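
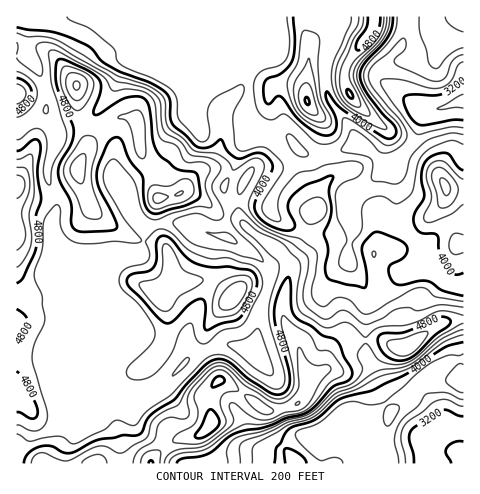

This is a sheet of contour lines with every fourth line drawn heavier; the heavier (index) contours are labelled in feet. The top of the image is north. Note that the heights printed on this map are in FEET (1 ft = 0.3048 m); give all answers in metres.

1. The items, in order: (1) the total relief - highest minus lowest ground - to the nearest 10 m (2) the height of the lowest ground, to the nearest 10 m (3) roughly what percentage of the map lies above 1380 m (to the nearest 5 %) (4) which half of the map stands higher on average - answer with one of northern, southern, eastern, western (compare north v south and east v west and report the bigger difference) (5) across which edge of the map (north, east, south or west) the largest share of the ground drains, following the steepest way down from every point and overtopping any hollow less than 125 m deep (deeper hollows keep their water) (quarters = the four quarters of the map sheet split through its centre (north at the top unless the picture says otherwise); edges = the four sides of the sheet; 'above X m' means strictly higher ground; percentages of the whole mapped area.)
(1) From the lowest to the highest ground is roughly 850 m.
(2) About 900 m is the lowest elevation on the sheet.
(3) Roughly 35 % of the ground is higher than 1380 m.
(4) Taken as a whole, the western half is higher than the eastern.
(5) Most of the ground drains across the eastern edge.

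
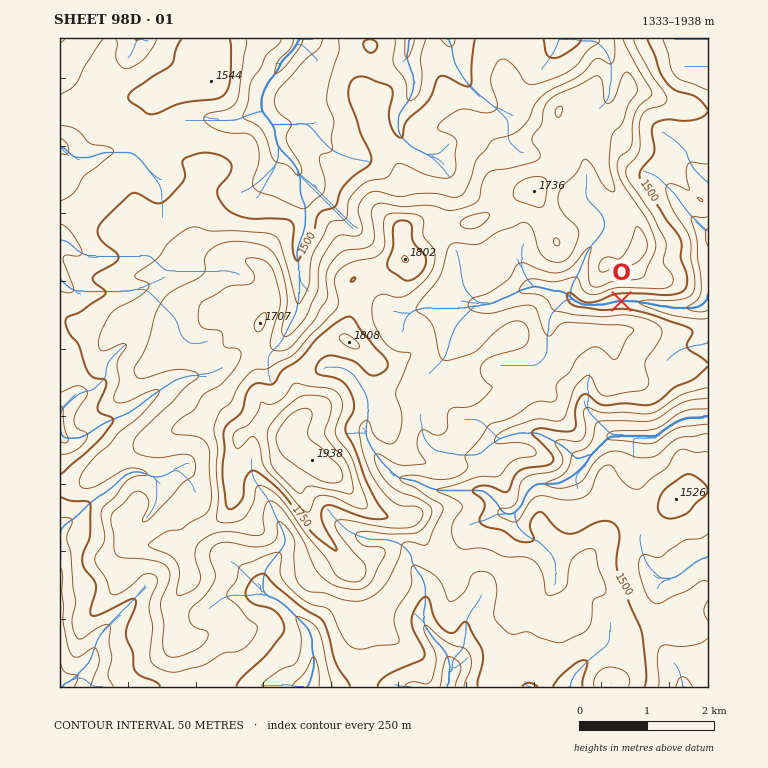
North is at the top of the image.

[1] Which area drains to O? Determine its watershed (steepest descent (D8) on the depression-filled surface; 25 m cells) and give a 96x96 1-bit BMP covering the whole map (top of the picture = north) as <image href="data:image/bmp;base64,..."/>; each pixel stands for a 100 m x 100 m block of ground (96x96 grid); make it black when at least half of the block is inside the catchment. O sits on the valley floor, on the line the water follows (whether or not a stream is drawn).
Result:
<image width="96" height="96" href="data:image/bmp;base64,Qk2+BAAAAAAAAD4AAAAoAAAAYAAAAGAAAAABAAEAAAAAAIAEAAATCwAAEwsAAAIAAAAAAAAA////AAAAAAAAAAAAAAAAAAAAAAAAAAAAAAAAAAAAAAAAAAAAAAAAAAAAAAAAAAAAAAAAAAAAAAAAAAAAAAAAAAAAAAAAAAAAAAAAAAAAAAAAAAAAAAAAAAAAAAAAAAAAAAAAAAAAAAAAAAAAAAAAAAAAAAAAAAAAAAAAAAAAAAAAAAAAAAAAAAAAAAAAAAAAAAAAAAAAAAAAAAAAAAAAAAAAAAAAAAAAAAAAAAAAAAAAAAAAAAAAAAAAAAAAAAAAAAAAAAAAAAAAAAAAAAAAAAAAAAAAAAAAAAAAAAAAAAAAAAAAAAAAAAAAAAAAAAAAAAAAAAAAAAAAAAAAAAAAAAAAAAAAAAAAAAAAAAAAAAAAAAAAAAAAAAAAAAAAAAAAAAAAAAAAAAAAAAAAAAAAAAAAAAAAAAAAAAAAAAAAAAAAAAAAAAAAAAAAAAAAAAAAAAAAAAAAAAAAAAAAAAAAAAAAAAAAAAAAAAAAAAAAAAAAAAAAAAAAAAAAAAAAAAAAAAAAAAAAAAAAAAAAAAAAAAAAAAAAAAAAAAAAAAAAAAAAAAAAAAAAAAAAAAAAAAAAAAAAAAAAAAAAAAAAAAAAAAAAAAAAAAAAAAAAAAAAAAAAAAAAAAAAAAAAAAAAAAAAAAAAAAAAAAAAAAAAAAAAAAAAAAAAAAAAAAAAAAAAAAAAAAAAAAAAAAAAAAAAAAAAAAAAAAAAAAAAAAAAAAH/HwAAAAAAAAAAAAH//8AAAAAAAAAAAAH//+AAAAAAAAAAAAH///8AAAAAAAAAAAP////AAAAAAAAAAAf////AAAAAAAAAAA/////gAAAAAAAAAD/////gAAAAAAAAAD/////4wAAAAAAAAB//////4AAAAAAAAB//////4AAAAAAAAB//////4AAAAAAAAB//////4AAAAAAAAB//////4AAAAAAAAB//////4AAAAAAAAB//////4AAAAAAAAA//////4AAAAAAAAAP/////4AAAAAAAAAB/////4AAAAAAAAAAf////+AAAAAAAAAAf/////AAAAAAAAAAf/////AAAAAAAAAAf/////AAAAAAAAAAf/////AAAAAAAAAAP////+AAAAAAAAAAAA///+AAAAAAAAAAAAP//8AAAAAAAAAAAAH//4AAAAAAAAAAAAB//4AAAAAAAAAAAAAP/wAAAAAAAAAAAAAH/gAAAAAAAAAAAAAB/gAAAAAAAAAAAAAA/gAAAAAAAAAAAAAAfAAAAAAAAAAAAAAAfAAAAAAAAAAAAAAA/AAAAAAAAAAAAAAA+AAAAAAAAAAAAAAAcAAAAAAAAAAAAAAAAAAAAAAAAAAAAAAAAAAAAAAAAAAAAAAAAAAAAAAAAAAAAAAAAAAAAAAAAAAAAAAAAAAAAAAAAAAAAAAAAAAAAAAAAAAAAAAAAAAAAAAAAAAAAAAAAAAAAAAAAAAAAAAAAAAAAAAAAAAAAAAAAAAAAAAAAAAAAAAAAAAAAAAAAAAAAAAAAAAAAAAAAAAAAAAAAAAAAAAAAAAAAAAAAAAA="/>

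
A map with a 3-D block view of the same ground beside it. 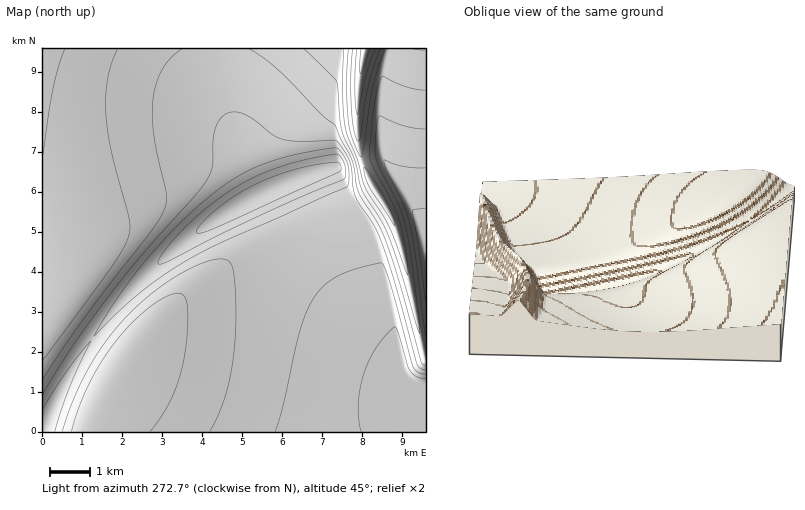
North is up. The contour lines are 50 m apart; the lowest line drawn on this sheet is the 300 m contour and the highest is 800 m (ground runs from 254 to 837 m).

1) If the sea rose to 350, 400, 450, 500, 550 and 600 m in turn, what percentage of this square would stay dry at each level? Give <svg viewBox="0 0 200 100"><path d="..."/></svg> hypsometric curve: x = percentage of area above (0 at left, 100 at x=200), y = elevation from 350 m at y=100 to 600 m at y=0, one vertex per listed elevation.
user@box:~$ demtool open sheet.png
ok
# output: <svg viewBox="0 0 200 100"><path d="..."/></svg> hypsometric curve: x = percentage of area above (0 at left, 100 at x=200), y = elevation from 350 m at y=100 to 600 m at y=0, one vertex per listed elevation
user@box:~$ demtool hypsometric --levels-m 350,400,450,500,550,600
<svg viewBox="0 0 200 100"><path d="M185 100l-26-20-41-20-40-20-37-20-31-20"/></svg>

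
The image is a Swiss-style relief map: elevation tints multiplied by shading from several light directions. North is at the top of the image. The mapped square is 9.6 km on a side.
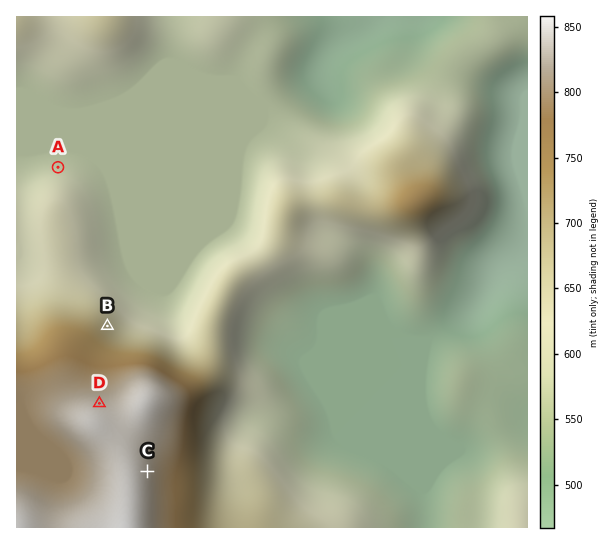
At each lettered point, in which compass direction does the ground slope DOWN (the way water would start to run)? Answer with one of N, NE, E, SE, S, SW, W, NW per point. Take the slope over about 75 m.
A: N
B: NE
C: E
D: N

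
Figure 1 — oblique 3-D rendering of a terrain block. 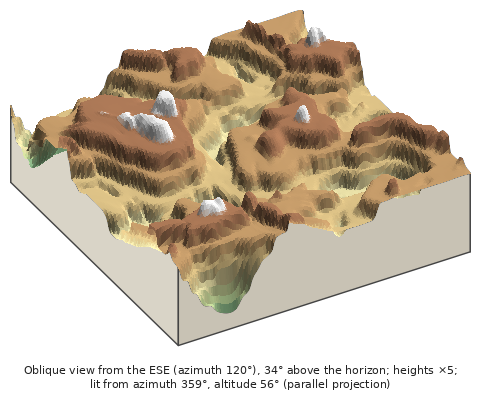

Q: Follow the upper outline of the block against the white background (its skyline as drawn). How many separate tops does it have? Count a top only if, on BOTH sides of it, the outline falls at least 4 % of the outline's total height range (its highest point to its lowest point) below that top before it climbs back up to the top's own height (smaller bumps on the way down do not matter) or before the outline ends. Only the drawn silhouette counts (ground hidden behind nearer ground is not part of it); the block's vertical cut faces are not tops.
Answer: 3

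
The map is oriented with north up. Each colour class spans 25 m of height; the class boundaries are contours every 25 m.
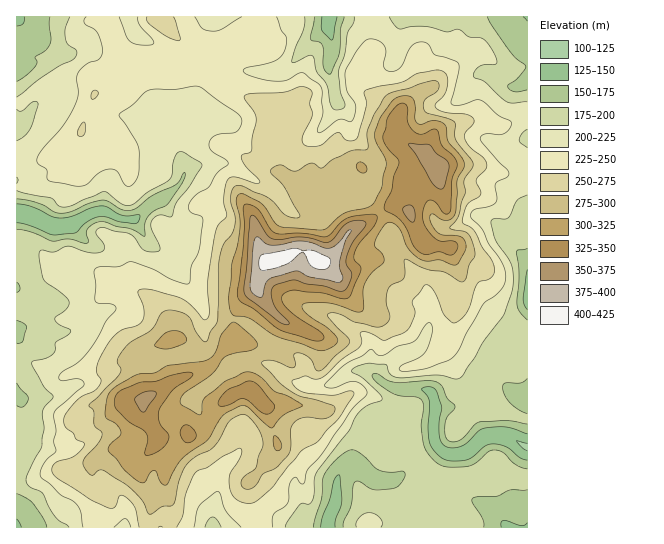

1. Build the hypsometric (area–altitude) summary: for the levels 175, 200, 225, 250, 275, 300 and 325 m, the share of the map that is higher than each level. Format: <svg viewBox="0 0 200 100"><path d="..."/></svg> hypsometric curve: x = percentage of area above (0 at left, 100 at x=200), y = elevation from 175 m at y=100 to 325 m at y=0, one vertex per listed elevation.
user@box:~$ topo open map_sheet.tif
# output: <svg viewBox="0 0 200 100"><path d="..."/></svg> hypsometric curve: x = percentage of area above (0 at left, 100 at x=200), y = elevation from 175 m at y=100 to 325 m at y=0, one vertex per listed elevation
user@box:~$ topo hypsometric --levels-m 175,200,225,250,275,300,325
<svg viewBox="0 0 200 100"><path d="M184 100l-32-17-38-16-39-17-24-17-22-16-14-17"/></svg>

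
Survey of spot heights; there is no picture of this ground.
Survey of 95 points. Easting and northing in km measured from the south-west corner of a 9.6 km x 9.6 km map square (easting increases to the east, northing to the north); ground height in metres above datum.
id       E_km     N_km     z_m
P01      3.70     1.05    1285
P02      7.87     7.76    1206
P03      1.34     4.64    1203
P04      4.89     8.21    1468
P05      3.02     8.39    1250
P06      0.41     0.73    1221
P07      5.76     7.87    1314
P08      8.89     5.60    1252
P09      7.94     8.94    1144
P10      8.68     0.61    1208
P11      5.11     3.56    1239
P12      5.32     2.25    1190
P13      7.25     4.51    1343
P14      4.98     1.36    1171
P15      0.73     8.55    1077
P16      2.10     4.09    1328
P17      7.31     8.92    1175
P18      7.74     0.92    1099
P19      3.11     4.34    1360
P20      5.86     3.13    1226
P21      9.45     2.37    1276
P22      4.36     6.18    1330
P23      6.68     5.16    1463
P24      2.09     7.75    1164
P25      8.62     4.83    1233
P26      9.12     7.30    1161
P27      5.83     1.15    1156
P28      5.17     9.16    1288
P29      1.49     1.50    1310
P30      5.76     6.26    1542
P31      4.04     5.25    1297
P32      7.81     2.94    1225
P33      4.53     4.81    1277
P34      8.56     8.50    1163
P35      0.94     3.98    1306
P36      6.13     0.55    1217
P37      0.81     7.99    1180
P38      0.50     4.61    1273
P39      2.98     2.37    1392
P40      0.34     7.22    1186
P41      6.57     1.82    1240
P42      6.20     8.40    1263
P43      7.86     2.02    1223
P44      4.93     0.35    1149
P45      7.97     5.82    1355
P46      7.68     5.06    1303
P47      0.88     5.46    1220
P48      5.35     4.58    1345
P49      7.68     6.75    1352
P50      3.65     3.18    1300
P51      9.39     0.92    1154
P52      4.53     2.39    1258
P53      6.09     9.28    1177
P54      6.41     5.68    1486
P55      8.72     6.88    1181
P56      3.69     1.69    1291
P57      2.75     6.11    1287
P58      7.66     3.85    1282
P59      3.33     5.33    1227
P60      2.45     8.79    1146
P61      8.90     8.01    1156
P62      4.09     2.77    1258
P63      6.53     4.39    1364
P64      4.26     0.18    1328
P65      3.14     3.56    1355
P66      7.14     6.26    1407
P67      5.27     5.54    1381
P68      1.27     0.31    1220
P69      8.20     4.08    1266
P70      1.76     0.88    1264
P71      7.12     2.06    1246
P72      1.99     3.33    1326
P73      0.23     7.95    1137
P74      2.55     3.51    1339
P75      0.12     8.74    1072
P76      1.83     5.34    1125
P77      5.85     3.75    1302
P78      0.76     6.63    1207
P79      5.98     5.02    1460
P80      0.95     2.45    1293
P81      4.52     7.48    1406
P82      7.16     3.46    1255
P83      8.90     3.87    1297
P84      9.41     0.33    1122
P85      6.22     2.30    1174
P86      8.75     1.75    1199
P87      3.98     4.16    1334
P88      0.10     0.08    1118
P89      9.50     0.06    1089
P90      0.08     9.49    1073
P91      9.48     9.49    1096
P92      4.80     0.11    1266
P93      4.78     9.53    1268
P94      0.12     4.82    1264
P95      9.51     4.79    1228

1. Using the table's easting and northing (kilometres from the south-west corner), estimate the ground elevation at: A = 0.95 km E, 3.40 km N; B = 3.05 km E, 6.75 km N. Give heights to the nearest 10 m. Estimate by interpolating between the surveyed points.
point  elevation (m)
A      1310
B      1340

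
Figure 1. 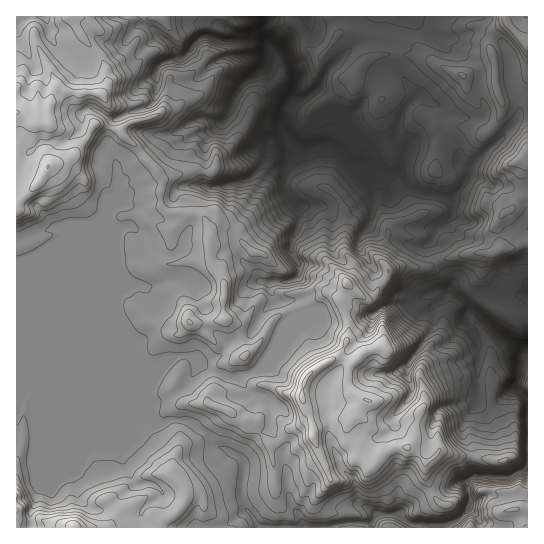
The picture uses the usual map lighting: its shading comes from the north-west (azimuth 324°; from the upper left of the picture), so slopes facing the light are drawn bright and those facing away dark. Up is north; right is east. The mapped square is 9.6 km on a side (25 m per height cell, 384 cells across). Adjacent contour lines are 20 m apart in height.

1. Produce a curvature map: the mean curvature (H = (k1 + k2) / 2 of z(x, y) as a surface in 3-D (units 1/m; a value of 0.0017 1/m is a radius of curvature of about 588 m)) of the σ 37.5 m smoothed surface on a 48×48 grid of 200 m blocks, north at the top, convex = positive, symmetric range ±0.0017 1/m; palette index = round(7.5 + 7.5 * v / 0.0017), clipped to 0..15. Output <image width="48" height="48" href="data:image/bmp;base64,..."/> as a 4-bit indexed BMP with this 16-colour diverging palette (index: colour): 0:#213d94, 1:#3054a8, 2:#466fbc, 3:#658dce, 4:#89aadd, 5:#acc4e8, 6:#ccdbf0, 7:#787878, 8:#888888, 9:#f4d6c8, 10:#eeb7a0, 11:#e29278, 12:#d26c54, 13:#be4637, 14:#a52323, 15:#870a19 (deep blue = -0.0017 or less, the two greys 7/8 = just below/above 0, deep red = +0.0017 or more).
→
<image width="48" height="48" href="data:image/bmp;base64,Qk32BAAAAAAAAHYAAAAoAAAAMAAAADAAAAABAAQAAAAAAIAEAAATCwAAEwsAABAAAAAAAAAAlD0hAKhUMAC8b0YAzo1lAN2qiQDoxKwA8NvMAHh4eACIiIgAyNb0AKC37gB4kuIAVGzSADdGvgAjI6UAGQqHAJOqvqmYd3iFV3d6VmZVVCJCyiESAPJnacOneFRohoibWZiEeZlLmKujM0y85wa8qKR0ZmqnmnZqiYeFmKWYlGVJmHZ7zwWWeMRmd3iZdpVpiXeGiLWHuWZodoeISw/OypV3d3dnh3ipmHeFeKSIX9PJdma3gQEAG5Z3d3d3aJqphniVeKWImxiblVbXeGaLMJZ3d3h3dniXV4h2aYZnx0uJpaibi6ze9pZ4h3d3d3eKiGVmaoZ3w4iHmrlqyGh2sod3iHd3d3d5h2doiXdNlIh2Z3psYodnpYd3d3d3d3Z4VoiKhnmKhoh5dXladIdnpId3d3d3d3h2Vmmpl4OKZomGVJqlp1d3o3d3iHh3d3eKu7qHdkPKZ3eLlyrmNXWYt3h4h4d3d3eHaoeHZZvXZ3mpnHXah2WmUHd3eHd3d3enZ6h2u5O5VolYiWa3d4WrCYiIh3d3d3d5ZmVlVVaehWlDMx+WeJWqdnh4d3d3d3d4dnmrZ3Zo7WqV2AfHdoSoR4d4d3d3d4dmdnaMlnZmWKbJv6CmmnWqdXh3d3d3d3iJV7VmmHd3Y7lZyplaaHW3NYd3d3d3d3iIqWeHS2d3doqD93holltiind3d3d3eId6yJ2ZWJd3dYlA9VR2lZYqqHd3d3h3iIdopVlXlXmYZalkJFdnmjW5iHd3d4d3iHd4Z31GqVd3iae9lGZ3hHp3d3d3eHh3d2eHdk1lZZi5p5x3xVZlR5d3h3d3h4h3d4d3ZouHRlYJh9p1u2d4hXp2h3d4eId3iIiYiKl2aM0GW2iC26u5dWd2Rnd3eHh3eHh3d4hnvZNrx308tnZprMvLloh3d4d3iIeXaKhqiYKolLdJZVZWZ3Z6mmZ4d3d3h2iXaKaJeKVHlZkliImGlomHd3VmZ3d3d4h4aJeJd2tHlnp0uYdlV0SpdstnZ4d4iHiamZqXl2dXhoiUl4q7dpl6p5SIeHZ3d3lXibeYmHVWZ5l2dniHVmqZl3t4hpZ3d3pXdTR5emSZmZd3d4VFdXp3aHi3l8Z3d2mWZJMheHapmYZ3iGepp1ZleHapiIWHdouJqtu8SGZ3iHd3d2iqiFe6iXeamoV3aMZndrhmh4aHd3Z3eWeJhnR6y4aHepRmfHd3pMmkVoeGd2iHiGZ5dog1bHdWVrc410Vnd3a6ZWlYd4h3hoZ4d4uTa2mLmH2LlEZkikSbh2aYeHd4hoeJiIi4OYiJdXlBbP6IQ4Rqplead2Z5h2mZdmZqZ5iJZkHbhiyamYY6uFeLp3dZmVh2Z4hceHZ5ibvVSIZ5m5gpqGRUiIp4mYVoeKZ8V6h6p4ipZISXaahEmahbOYmHeGd3d5WZWYVadmWpmVTalbmFNqo4hqmGd3d4nKWYWYWZZ3e3aYBDqkrLdbVoxFiYd3ebl3aYWHa2Z3qGhs11LOl2VqKqqWaJmYiXVnfGSmqFh6dWamc/FzFWdkSYaoZ3d4l2d3iTXWx1eIipWWPItHt3VpiXaKiIiId3iHeGyGhYqYhYqaumeYm5ZZuWiHd3iHeHd4Zchw=="/>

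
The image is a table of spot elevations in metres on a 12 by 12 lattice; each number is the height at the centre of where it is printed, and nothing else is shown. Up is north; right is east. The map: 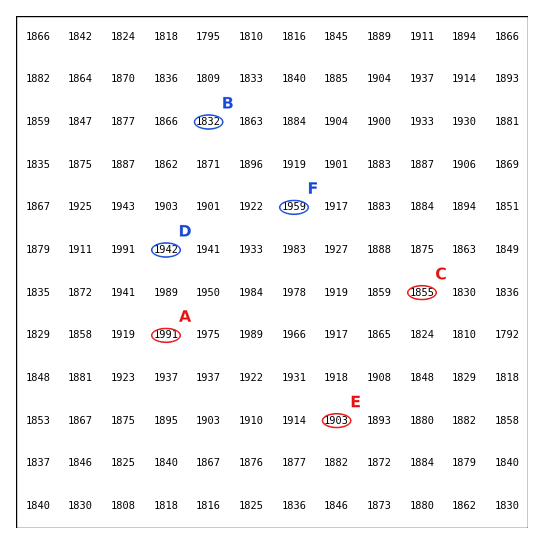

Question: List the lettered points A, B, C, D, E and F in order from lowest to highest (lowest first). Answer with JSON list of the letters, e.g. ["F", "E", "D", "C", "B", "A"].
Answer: ["B", "C", "E", "D", "F", "A"]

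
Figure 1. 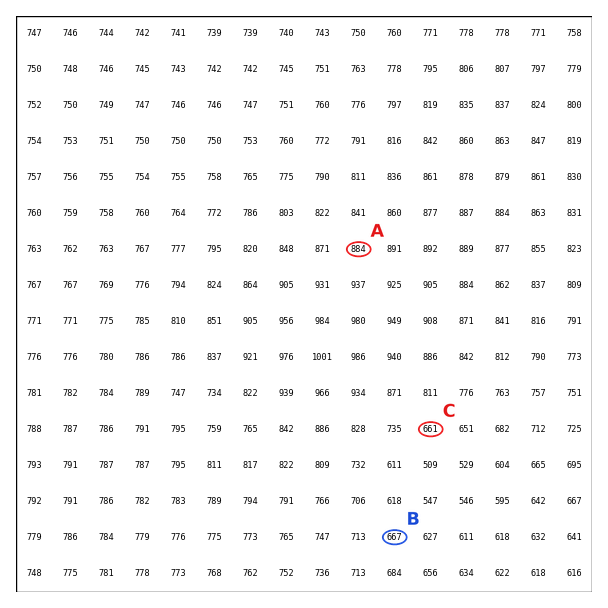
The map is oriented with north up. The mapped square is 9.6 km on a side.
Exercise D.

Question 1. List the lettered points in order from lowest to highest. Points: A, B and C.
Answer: C B A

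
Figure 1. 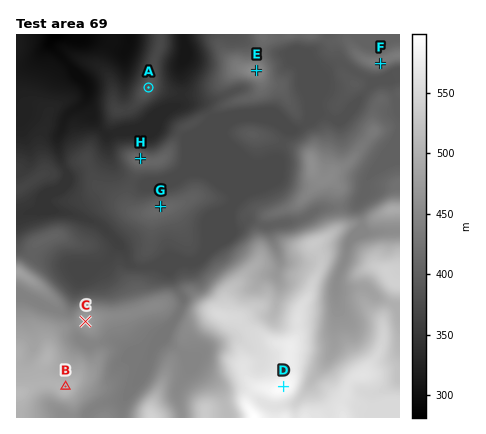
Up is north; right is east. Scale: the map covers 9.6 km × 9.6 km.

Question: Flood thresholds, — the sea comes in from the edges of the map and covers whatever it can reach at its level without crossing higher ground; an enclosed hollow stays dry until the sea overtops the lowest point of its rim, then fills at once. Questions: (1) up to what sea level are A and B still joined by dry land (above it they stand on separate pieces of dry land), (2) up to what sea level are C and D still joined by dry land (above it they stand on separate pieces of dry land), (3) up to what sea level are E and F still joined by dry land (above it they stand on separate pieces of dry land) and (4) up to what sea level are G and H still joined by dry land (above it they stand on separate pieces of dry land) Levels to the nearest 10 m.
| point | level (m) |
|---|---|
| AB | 340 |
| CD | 440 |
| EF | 400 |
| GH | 380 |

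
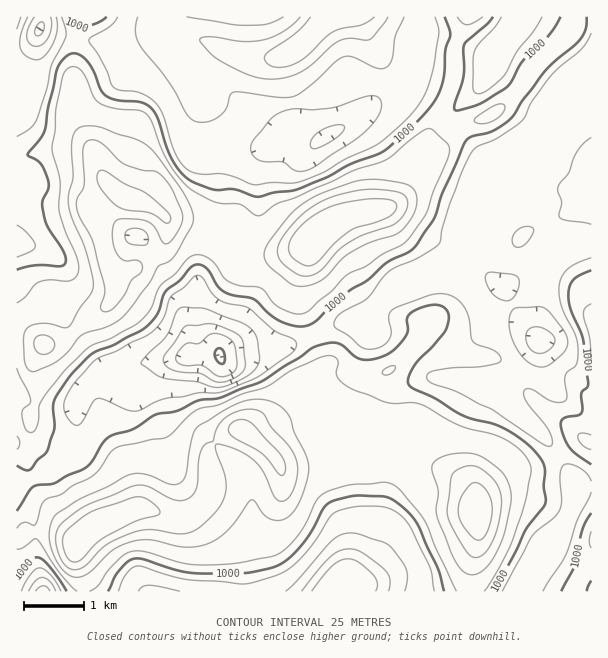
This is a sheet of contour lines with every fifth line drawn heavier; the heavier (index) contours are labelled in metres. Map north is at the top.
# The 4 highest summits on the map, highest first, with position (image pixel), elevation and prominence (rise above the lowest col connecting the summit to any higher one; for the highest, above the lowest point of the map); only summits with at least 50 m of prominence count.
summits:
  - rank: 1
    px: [318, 234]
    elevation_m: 1121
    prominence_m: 248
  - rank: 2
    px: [78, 542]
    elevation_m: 1119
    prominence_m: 123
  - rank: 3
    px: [477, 515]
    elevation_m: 1116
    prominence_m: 77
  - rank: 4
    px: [126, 198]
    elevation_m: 1114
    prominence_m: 75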